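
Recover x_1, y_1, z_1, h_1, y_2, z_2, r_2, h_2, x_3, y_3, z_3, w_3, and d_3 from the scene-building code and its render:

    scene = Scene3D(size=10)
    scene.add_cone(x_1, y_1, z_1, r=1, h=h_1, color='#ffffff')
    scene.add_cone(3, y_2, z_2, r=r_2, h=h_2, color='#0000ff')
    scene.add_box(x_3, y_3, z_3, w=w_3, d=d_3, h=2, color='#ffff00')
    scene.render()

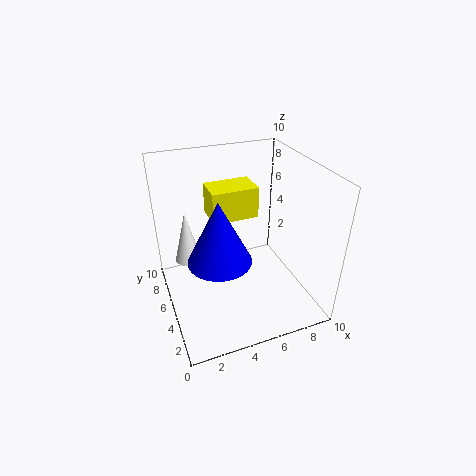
x_1 = 2; y_1 = 8; z_1 = 2; h_1 = 4; y_2 = 3; z_2 = 5; r_2 = 2; h_2 = 4; x_3 = 3; y_3 = 4; z_3 = 7; w_3 = 3; d_3 = 2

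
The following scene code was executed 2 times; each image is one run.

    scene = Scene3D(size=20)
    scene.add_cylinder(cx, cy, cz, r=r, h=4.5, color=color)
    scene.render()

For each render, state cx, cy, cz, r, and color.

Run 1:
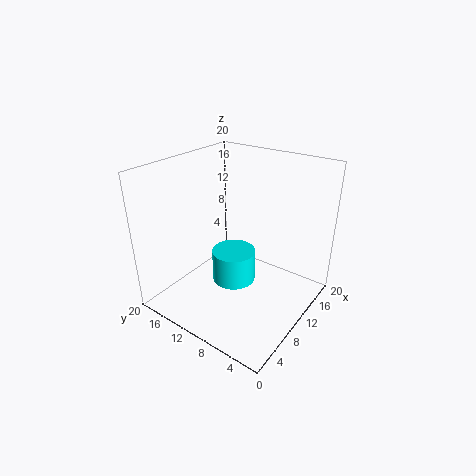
cx = 9
cy = 10
cz = 4
r = 3
color = 'cyan'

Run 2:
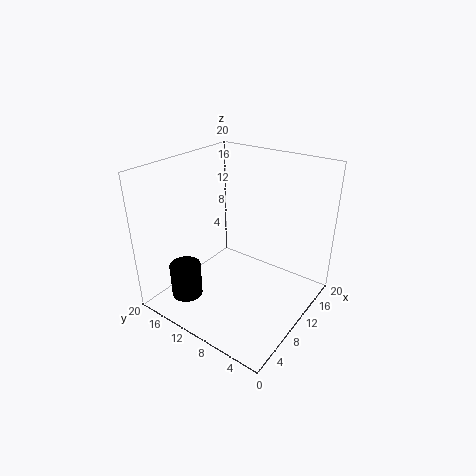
cx = 2.5
cy = 13
cz = 4
r = 2
color = 'black'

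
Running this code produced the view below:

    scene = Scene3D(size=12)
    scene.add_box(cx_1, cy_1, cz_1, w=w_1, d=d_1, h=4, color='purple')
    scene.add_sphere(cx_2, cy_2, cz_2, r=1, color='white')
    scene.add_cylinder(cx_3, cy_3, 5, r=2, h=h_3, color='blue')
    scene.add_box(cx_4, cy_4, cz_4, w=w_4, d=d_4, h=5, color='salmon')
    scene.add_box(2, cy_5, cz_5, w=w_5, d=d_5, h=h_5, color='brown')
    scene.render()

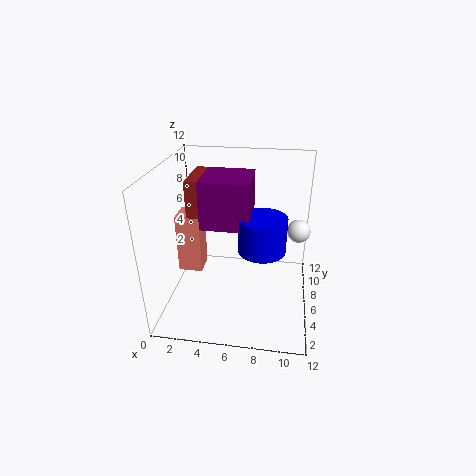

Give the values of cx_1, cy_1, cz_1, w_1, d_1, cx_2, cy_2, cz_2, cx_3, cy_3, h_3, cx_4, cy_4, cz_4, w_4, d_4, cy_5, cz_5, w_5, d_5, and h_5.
cx_1 = 3, cy_1 = 5, cz_1 = 7, w_1 = 4, d_1 = 4, cx_2 = 11, cy_2 = 8, cz_2 = 6, cx_3 = 8, cy_3 = 6, h_3 = 3, cx_4 = 1, cy_4 = 5, cz_4 = 3, w_4 = 2, d_4 = 2, cy_5 = 5, cz_5 = 8, w_5 = 2, d_5 = 4, h_5 = 3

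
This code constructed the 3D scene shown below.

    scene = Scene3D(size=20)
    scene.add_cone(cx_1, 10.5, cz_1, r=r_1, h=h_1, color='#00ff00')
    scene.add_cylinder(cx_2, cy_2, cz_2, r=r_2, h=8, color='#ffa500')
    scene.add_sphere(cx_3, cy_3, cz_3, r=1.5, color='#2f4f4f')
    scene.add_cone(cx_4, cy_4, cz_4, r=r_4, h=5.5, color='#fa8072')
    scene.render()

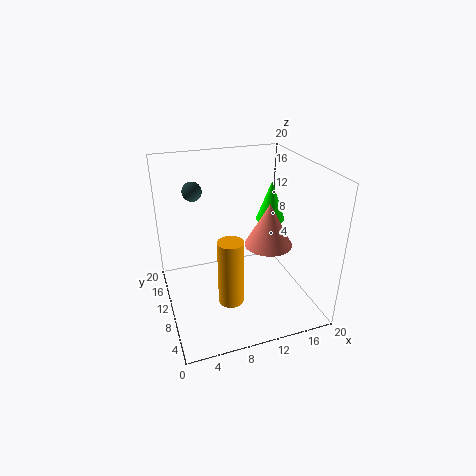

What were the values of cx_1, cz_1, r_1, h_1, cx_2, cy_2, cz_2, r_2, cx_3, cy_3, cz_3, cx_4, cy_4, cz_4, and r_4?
cx_1 = 15
cz_1 = 12
r_1 = 2
h_1 = 5.5
cx_2 = 6.5
cy_2 = 2.5
cz_2 = 6
r_2 = 1.5
cx_3 = 5.5
cy_3 = 18
cz_3 = 14.5
cx_4 = 12.5
cy_4 = 5.5
cz_4 = 11
r_4 = 3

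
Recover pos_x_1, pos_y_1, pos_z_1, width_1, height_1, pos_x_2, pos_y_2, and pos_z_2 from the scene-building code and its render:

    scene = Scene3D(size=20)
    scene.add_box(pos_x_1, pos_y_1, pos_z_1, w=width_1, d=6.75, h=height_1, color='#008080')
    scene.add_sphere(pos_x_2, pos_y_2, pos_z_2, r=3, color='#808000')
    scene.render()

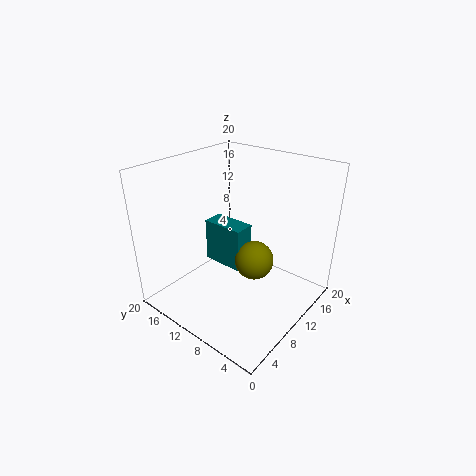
pos_x_1 = 12.25, pos_y_1 = 11.75, pos_z_1 = 2.25, width_1 = 3.25, height_1 = 7, pos_x_2 = 14, pos_y_2 = 10, pos_z_2 = 4.25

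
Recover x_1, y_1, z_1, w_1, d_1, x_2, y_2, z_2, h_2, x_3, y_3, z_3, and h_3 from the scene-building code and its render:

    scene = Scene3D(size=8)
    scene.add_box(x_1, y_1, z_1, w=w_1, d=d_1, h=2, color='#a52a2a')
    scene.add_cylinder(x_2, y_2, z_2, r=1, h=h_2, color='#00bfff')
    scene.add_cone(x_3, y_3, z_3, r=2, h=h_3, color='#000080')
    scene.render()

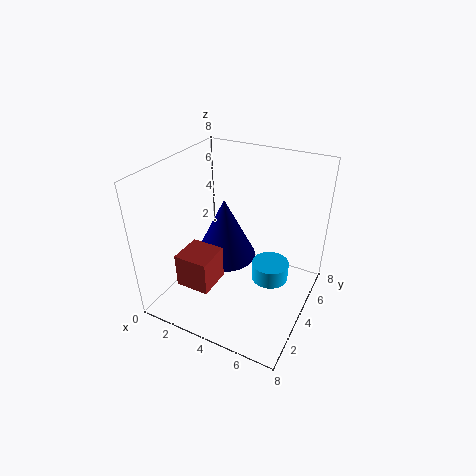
x_1 = 1, y_1 = 2, z_1 = 1, w_1 = 2, d_1 = 2, x_2 = 6, y_2 = 4, z_2 = 2, h_2 = 1, x_3 = 2, y_3 = 6, z_3 = 1, h_3 = 4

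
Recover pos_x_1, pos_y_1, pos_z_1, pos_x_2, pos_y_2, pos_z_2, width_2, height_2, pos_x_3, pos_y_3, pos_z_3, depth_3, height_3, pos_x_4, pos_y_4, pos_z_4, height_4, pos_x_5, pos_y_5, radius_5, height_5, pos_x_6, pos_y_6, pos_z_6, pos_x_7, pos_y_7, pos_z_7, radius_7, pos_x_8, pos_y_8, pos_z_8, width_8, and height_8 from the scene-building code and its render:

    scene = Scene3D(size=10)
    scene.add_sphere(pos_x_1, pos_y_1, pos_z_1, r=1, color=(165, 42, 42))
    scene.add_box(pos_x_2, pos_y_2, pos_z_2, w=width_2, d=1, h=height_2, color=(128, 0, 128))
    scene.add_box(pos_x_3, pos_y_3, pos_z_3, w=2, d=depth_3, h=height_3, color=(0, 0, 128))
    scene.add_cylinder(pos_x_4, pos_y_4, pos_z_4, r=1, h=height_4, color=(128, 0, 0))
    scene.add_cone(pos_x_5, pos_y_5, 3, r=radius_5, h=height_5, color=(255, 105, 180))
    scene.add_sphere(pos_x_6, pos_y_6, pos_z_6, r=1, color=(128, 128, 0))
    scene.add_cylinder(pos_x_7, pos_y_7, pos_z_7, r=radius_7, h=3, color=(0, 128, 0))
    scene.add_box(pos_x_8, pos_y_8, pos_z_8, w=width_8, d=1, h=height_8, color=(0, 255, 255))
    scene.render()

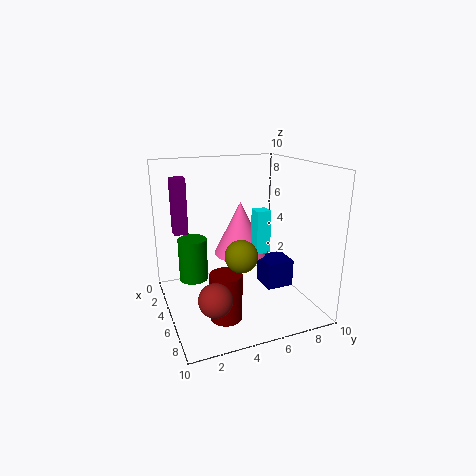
pos_x_1 = 9
pos_y_1 = 2
pos_z_1 = 3
pos_x_2 = 2
pos_y_2 = 1
pos_z_2 = 5
width_2 = 1
height_2 = 4
pos_x_3 = 4
pos_y_3 = 7
pos_z_3 = 1
depth_3 = 2
height_3 = 2
pos_x_4 = 8
pos_y_4 = 3
pos_z_4 = 1
height_4 = 3
pos_x_5 = 3
pos_y_5 = 6
radius_5 = 2
height_5 = 4
pos_x_6 = 8
pos_y_6 = 4
pos_z_6 = 5
pos_x_7 = 4
pos_y_7 = 2
pos_z_7 = 2
radius_7 = 1
pos_x_8 = 5
pos_y_8 = 6
pos_z_8 = 4
width_8 = 1
height_8 = 3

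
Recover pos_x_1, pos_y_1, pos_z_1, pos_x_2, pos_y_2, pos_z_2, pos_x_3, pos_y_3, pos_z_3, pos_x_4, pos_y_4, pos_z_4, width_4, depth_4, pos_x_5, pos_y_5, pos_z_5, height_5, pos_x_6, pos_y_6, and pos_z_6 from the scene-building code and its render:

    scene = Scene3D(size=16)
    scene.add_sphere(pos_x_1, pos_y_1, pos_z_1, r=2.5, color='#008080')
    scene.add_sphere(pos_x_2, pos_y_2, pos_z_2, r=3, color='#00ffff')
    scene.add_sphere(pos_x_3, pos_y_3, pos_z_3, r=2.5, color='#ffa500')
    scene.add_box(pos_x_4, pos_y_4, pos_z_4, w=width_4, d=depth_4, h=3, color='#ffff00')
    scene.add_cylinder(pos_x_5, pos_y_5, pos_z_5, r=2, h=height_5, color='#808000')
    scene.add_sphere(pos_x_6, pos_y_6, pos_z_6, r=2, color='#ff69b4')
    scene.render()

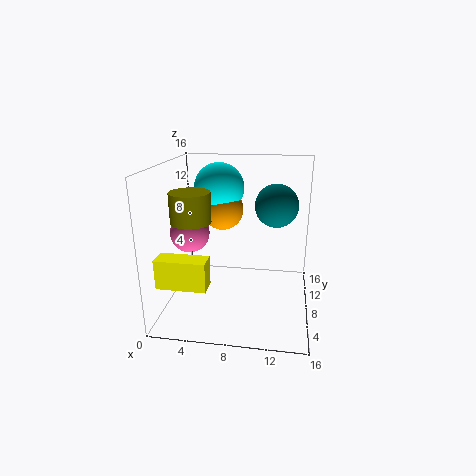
pos_x_1 = 12
pos_y_1 = 11
pos_z_1 = 11
pos_x_2 = 5
pos_y_2 = 12.5
pos_z_2 = 12.5
pos_x_3 = 5.5
pos_y_3 = 12
pos_z_3 = 10
pos_x_4 = 1
pos_y_4 = 1
pos_z_4 = 5
width_4 = 5
depth_4 = 2
pos_x_5 = 4
pos_y_5 = 4
pos_z_5 = 11
height_5 = 3
pos_x_6 = 3.5
pos_y_6 = 5
pos_z_6 = 9.5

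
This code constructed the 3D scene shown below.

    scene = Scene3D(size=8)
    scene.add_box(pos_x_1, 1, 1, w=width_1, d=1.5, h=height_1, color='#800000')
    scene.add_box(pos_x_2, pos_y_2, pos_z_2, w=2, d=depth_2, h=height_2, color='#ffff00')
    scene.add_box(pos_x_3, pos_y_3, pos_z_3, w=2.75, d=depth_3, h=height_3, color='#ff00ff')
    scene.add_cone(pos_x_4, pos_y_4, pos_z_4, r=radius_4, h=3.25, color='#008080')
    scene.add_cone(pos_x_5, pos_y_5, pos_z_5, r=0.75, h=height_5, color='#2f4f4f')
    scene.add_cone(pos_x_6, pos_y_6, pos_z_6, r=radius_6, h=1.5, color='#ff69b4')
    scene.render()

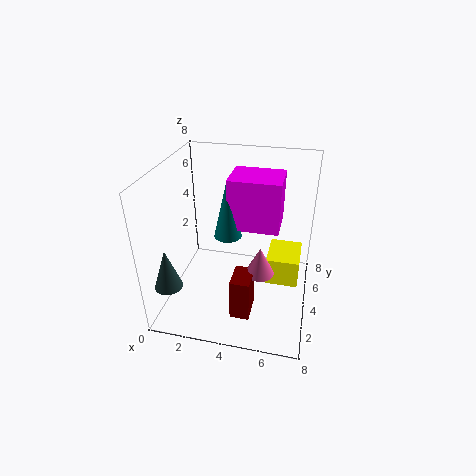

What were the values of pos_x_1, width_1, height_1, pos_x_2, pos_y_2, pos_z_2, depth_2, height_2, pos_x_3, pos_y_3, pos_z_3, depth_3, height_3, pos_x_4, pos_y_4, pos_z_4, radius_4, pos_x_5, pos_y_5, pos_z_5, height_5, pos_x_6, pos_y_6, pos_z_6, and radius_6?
pos_x_1 = 4.25, width_1 = 1, height_1 = 2.25, pos_x_2 = 5.5, pos_y_2 = 5, pos_z_2 = 0.25, depth_2 = 2.5, height_2 = 1.75, pos_x_3 = 3.5, pos_y_3 = 3.5, pos_z_3 = 4.75, depth_3 = 2.25, height_3 = 2.75, pos_x_4 = 3.5, pos_y_4 = 3.75, pos_z_4 = 4.25, radius_4 = 0.75, pos_x_5 = 0.75, pos_y_5 = 1.5, pos_z_5 = 2, height_5 = 2.25, pos_x_6 = 5.5, pos_y_6 = 2.5, pos_z_6 = 3, radius_6 = 0.75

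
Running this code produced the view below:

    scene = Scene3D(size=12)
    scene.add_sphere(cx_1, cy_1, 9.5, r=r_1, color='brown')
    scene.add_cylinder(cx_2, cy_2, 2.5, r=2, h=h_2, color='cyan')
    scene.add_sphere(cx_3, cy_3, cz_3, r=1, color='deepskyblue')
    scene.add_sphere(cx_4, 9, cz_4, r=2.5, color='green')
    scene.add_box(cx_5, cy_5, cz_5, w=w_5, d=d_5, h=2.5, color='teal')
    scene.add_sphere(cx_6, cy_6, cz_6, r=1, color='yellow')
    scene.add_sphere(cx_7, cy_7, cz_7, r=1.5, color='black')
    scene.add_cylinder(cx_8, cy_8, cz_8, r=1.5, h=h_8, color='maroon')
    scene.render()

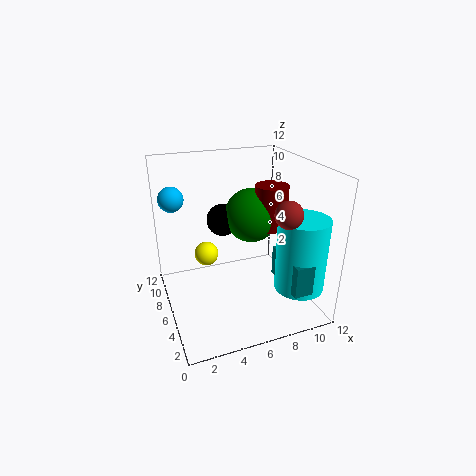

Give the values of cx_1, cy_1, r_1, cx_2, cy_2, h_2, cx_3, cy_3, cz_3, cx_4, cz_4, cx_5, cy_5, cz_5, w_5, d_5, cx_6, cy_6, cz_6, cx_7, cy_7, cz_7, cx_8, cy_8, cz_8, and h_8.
cx_1 = 8
cy_1 = 1.5
r_1 = 1
cx_2 = 10
cy_2 = 2.5
h_2 = 6
cx_3 = 1
cy_3 = 7.5
cz_3 = 9.5
cx_4 = 8.5
cz_4 = 6.5
cx_5 = 8.5
cy_5 = 0.5
cz_5 = 3
w_5 = 1.5
d_5 = 4
cx_6 = 3.5
cy_6 = 7
cz_6 = 4.5
cx_7 = 6
cy_7 = 10
cz_7 = 6
cx_8 = 10
cy_8 = 8
cz_8 = 5.5
h_8 = 4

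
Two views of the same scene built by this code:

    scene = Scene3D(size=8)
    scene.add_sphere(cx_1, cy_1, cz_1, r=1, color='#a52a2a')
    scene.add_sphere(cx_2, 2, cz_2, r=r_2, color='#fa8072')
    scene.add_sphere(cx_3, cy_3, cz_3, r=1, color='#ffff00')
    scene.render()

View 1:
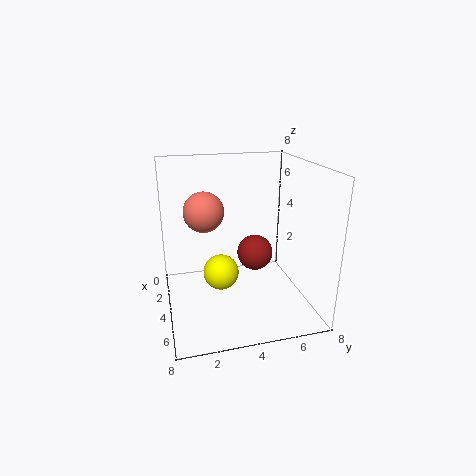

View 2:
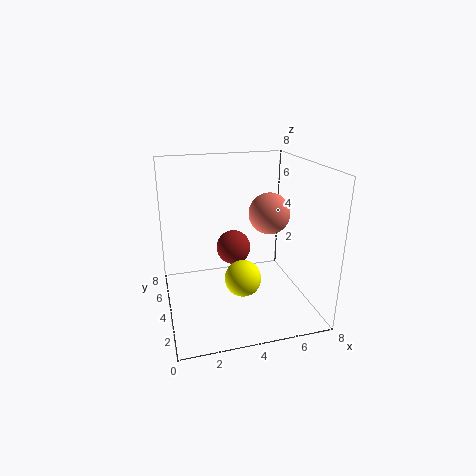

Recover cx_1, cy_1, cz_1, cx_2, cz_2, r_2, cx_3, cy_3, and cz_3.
cx_1 = 4, cy_1 = 5, cz_1 = 3, cx_2 = 5, cz_2 = 6, r_2 = 1, cx_3 = 4, cy_3 = 3, cz_3 = 2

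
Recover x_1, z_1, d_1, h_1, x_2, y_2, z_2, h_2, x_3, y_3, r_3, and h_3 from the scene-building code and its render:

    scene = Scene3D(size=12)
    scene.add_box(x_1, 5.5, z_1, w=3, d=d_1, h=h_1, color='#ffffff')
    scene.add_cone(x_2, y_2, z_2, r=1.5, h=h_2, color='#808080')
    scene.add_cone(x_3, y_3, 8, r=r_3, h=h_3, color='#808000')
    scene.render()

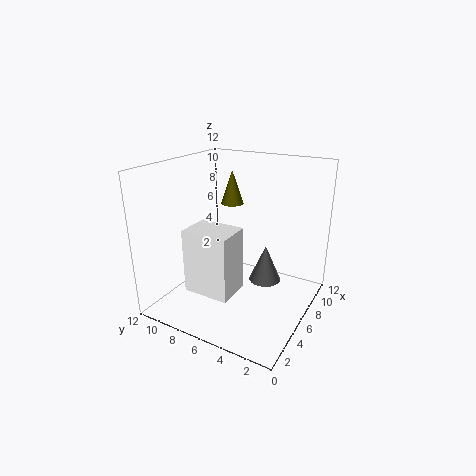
x_1 = 3, z_1 = 1.5, d_1 = 4, h_1 = 5.5, x_2 = 9.5, y_2 = 5, z_2 = 0.5, h_2 = 3.5, x_3 = 8.5, y_3 = 8, r_3 = 1, h_3 = 3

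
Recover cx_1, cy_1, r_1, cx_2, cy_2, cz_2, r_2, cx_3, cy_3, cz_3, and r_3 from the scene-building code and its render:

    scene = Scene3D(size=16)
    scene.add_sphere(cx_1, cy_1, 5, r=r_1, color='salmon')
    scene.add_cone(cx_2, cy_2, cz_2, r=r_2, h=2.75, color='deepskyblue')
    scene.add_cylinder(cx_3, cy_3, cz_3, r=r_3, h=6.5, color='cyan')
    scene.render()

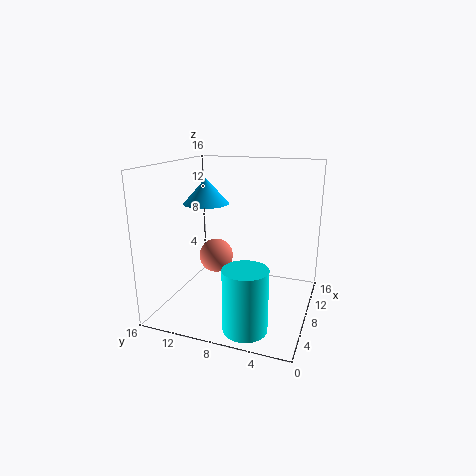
cx_1 = 9.25; cy_1 = 11.25; r_1 = 2; cx_2 = 7.5; cy_2 = 11.5; cz_2 = 11.75; r_2 = 2.5; cx_3 = 2.5; cy_3 = 5.25; cz_3 = 0.5; r_3 = 2.25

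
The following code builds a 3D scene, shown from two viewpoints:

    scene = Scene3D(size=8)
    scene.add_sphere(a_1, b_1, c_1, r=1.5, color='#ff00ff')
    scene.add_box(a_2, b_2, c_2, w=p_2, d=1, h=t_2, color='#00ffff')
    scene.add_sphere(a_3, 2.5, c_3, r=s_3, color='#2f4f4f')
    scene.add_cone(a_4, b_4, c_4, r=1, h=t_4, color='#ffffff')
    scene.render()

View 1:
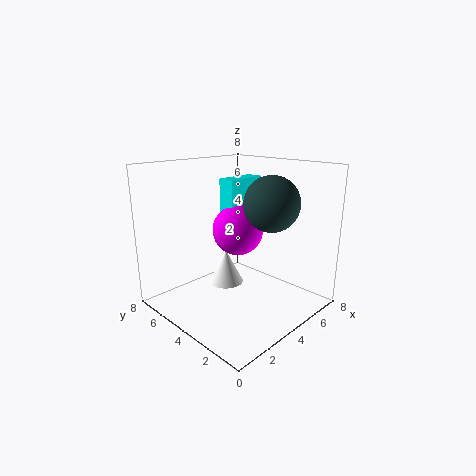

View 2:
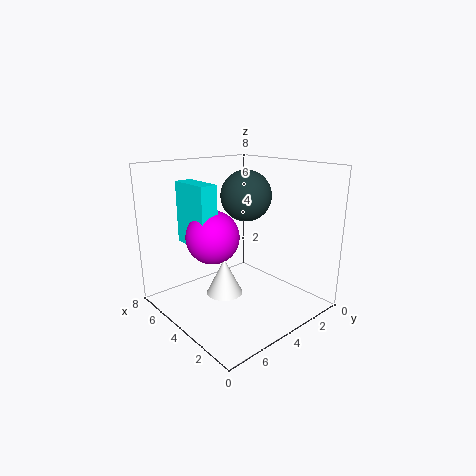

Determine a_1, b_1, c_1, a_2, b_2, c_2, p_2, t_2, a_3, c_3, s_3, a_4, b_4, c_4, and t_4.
a_1 = 5, b_1 = 5, c_1 = 4, a_2 = 4.5, b_2 = 5, c_2 = 3.5, p_2 = 2.5, t_2 = 3.5, a_3 = 5, c_3 = 6, s_3 = 1.5, a_4 = 4, b_4 = 5, c_4 = 1, t_4 = 2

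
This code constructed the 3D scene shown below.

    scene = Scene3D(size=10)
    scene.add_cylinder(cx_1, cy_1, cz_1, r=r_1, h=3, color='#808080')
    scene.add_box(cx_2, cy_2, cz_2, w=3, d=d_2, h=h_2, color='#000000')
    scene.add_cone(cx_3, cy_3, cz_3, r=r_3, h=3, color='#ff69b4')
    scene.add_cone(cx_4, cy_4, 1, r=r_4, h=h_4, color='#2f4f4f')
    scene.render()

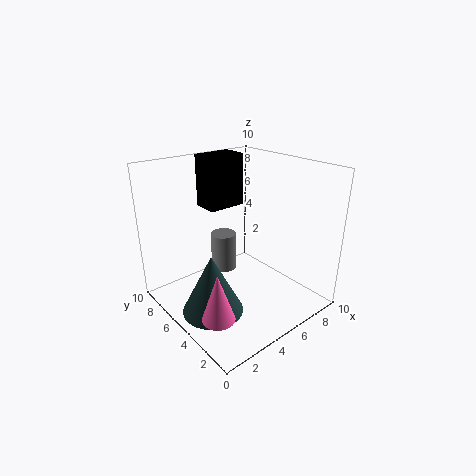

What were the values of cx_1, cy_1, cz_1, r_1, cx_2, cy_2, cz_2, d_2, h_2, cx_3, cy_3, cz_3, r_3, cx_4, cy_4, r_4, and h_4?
cx_1 = 6; cy_1 = 8; cz_1 = 1; r_1 = 1; cx_2 = 5; cy_2 = 8; cz_2 = 6; d_2 = 2; h_2 = 4; cx_3 = 1; cy_3 = 2; cz_3 = 2; r_3 = 1; cx_4 = 2; cy_4 = 4; r_4 = 2; h_4 = 4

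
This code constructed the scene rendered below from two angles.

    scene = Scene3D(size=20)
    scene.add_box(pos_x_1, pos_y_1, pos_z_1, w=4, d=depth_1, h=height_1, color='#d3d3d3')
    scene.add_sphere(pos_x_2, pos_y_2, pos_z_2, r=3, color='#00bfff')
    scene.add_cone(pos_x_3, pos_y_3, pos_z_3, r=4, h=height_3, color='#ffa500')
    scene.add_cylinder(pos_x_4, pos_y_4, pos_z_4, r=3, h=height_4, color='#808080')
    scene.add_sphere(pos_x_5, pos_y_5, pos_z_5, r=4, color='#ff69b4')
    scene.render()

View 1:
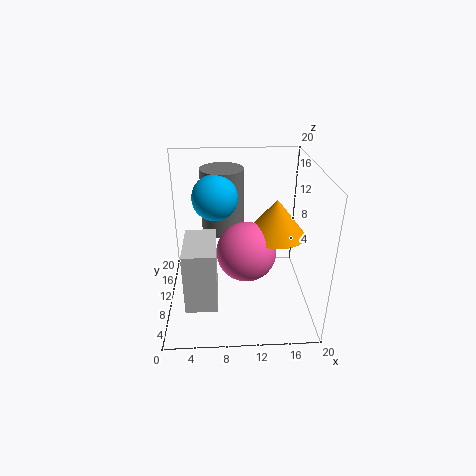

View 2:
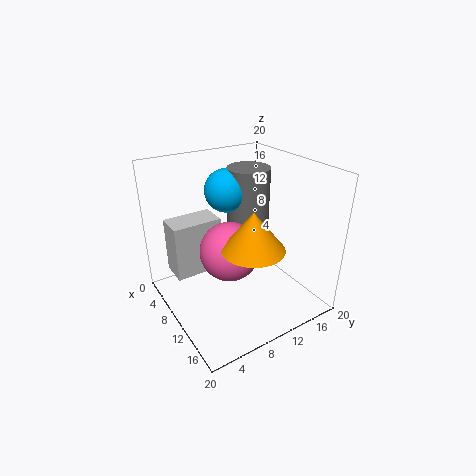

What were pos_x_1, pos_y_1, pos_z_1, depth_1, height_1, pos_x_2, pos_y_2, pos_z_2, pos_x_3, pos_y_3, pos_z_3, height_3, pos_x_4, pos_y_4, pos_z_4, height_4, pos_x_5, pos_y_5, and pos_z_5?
pos_x_1 = 3; pos_y_1 = 2; pos_z_1 = 4; depth_1 = 7; height_1 = 8; pos_x_2 = 7; pos_y_2 = 10; pos_z_2 = 16; pos_x_3 = 15; pos_y_3 = 9; pos_z_3 = 11; height_3 = 5; pos_x_4 = 8; pos_y_4 = 13; pos_z_4 = 10; height_4 = 9; pos_x_5 = 11; pos_y_5 = 8; pos_z_5 = 9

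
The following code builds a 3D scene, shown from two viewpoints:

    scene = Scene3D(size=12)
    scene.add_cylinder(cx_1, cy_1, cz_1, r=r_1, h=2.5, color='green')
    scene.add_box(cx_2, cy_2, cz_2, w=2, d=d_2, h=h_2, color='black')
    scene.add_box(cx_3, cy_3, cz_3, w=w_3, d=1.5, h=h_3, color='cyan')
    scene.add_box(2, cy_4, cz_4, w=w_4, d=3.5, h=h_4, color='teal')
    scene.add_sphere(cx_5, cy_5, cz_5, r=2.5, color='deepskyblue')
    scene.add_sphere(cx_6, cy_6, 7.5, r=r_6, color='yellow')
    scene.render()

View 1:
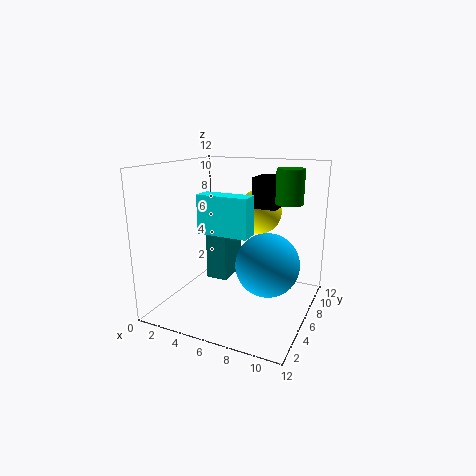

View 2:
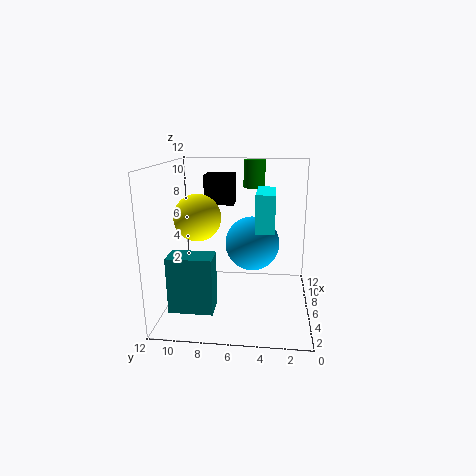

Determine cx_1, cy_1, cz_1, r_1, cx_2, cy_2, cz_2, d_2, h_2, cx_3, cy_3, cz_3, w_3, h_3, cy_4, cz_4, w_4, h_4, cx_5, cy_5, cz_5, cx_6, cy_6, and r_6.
cx_1 = 10.5, cy_1 = 5, cz_1 = 9.5, r_1 = 1, cx_2 = 7, cy_2 = 6.5, cz_2 = 8.5, d_2 = 2.5, h_2 = 2.5, cx_3 = 4, cy_3 = 3, cz_3 = 7, w_3 = 4, h_3 = 3, cy_4 = 7.5, cz_4 = 1, w_4 = 2, h_4 = 4.5, cx_5 = 9, cy_5 = 5, cz_5 = 4.5, cx_6 = 6.5, cy_6 = 9.5, r_6 = 2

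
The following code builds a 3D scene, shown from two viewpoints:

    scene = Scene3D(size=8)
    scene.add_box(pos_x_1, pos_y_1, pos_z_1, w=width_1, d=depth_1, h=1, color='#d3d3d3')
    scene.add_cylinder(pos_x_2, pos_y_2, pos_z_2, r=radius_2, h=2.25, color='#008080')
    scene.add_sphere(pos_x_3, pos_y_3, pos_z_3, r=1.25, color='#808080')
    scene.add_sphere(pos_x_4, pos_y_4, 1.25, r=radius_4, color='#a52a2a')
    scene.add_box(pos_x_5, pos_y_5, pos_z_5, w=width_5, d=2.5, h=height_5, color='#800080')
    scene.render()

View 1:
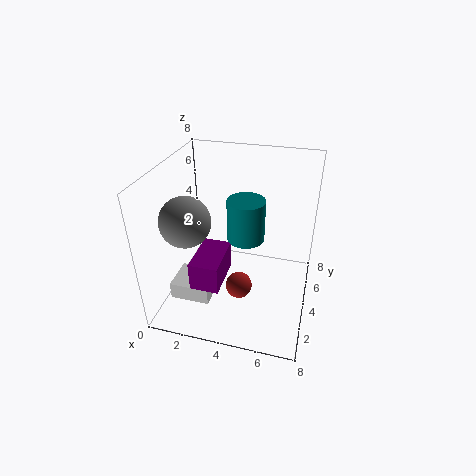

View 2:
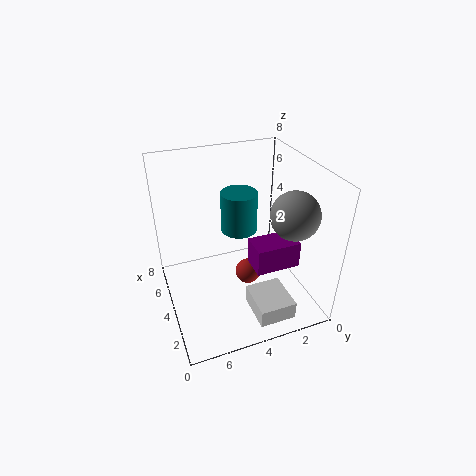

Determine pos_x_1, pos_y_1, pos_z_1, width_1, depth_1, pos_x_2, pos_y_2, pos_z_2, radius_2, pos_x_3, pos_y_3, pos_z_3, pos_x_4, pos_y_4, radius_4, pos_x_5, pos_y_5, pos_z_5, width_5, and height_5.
pos_x_1 = 0.5, pos_y_1 = 2, pos_z_1 = 0.5, width_1 = 2.25, depth_1 = 2, pos_x_2 = 4.5, pos_y_2 = 3.75, pos_z_2 = 4.25, radius_2 = 1, pos_x_3 = 2, pos_y_3 = 1.75, pos_z_3 = 6, pos_x_4 = 4.25, pos_y_4 = 3.25, radius_4 = 0.75, pos_x_5 = 2.25, pos_y_5 = 1, pos_z_5 = 2.5, width_5 = 1.5, height_5 = 1.5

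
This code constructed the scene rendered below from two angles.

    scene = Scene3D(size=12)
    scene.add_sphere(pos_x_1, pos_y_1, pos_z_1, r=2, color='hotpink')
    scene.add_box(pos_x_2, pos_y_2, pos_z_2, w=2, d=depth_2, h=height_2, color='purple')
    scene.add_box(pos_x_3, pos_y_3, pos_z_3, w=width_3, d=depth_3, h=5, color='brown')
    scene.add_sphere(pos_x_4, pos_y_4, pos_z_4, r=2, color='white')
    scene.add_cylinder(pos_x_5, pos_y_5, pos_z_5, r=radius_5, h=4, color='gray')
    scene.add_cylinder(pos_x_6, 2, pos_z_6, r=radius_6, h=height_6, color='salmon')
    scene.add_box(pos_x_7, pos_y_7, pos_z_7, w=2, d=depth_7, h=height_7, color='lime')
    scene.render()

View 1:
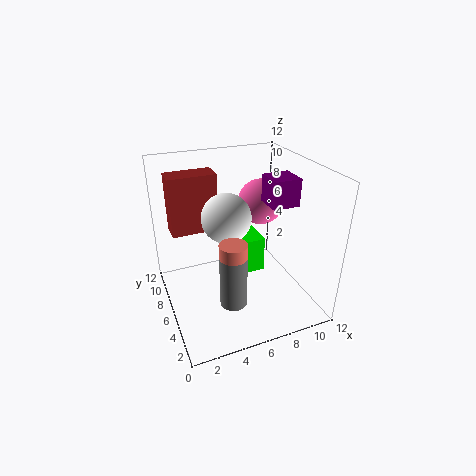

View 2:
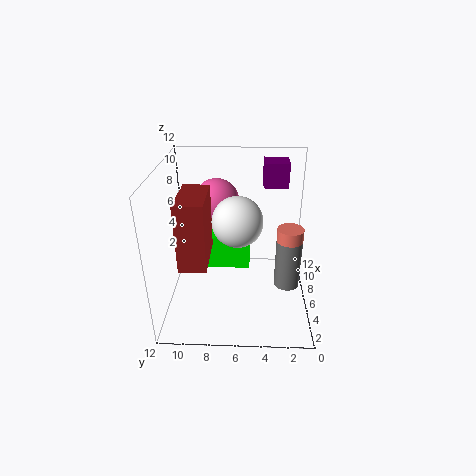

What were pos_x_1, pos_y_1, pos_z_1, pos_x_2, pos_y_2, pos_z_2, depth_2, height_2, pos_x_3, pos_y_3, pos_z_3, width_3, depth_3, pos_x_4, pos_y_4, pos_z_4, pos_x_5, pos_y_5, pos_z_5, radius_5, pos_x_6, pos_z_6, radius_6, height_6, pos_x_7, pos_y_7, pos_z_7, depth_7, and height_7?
pos_x_1 = 9
pos_y_1 = 8
pos_z_1 = 8
pos_x_2 = 7
pos_y_2 = 2
pos_z_2 = 10
depth_2 = 2
height_2 = 2
pos_x_3 = 1
pos_y_3 = 8
pos_z_3 = 6
width_3 = 4
depth_3 = 2
pos_x_4 = 5
pos_y_4 = 6
pos_z_4 = 8
pos_x_5 = 4
pos_y_5 = 2
pos_z_5 = 3
radius_5 = 1
pos_x_6 = 4
pos_z_6 = 5
radius_6 = 1
height_6 = 3
pos_x_7 = 6
pos_y_7 = 5
pos_z_7 = 3
depth_7 = 4
height_7 = 3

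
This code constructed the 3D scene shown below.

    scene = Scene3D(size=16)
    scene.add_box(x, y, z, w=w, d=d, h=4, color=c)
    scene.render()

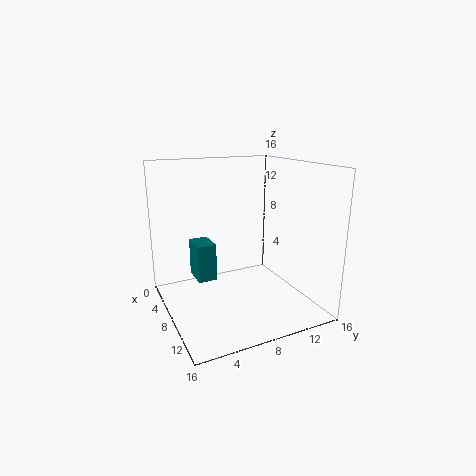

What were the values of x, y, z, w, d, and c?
x = 6; y = 3; z = 4; w = 3; d = 2; c = 'teal'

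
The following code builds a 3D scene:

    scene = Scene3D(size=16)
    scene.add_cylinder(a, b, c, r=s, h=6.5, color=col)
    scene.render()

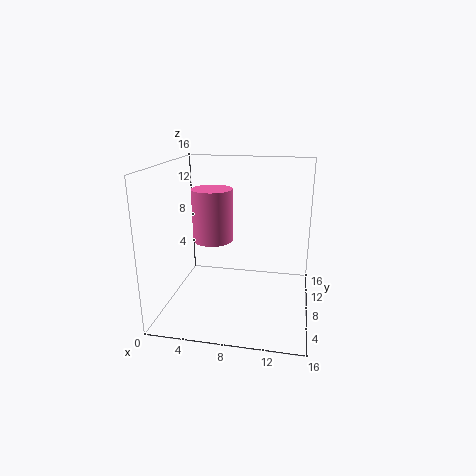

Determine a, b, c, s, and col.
a = 4, b = 12, c = 6, s = 2.5, col = 'hotpink'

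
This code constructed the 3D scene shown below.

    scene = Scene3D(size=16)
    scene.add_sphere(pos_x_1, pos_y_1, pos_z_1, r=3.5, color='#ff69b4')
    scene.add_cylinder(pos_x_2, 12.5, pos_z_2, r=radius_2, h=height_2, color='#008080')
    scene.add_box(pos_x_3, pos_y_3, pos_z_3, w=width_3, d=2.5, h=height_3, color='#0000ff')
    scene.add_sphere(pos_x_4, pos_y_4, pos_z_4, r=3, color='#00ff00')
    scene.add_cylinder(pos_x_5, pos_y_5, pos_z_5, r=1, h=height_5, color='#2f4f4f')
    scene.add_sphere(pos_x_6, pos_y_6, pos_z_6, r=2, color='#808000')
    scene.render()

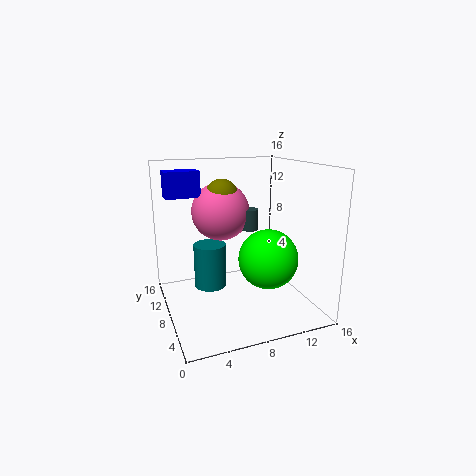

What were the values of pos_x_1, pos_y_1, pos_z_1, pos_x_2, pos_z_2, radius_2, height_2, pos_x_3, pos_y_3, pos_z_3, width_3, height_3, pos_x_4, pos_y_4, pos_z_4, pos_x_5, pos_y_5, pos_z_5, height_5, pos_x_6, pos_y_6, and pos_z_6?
pos_x_1 = 7.5, pos_y_1 = 12.5, pos_z_1 = 10, pos_x_2 = 6, pos_z_2 = 0.5, radius_2 = 2, height_2 = 5.5, pos_x_3 = 1, pos_y_3 = 12, pos_z_3 = 12, width_3 = 4, height_3 = 3, pos_x_4 = 9.5, pos_y_4 = 3.5, pos_z_4 = 7, pos_x_5 = 10.5, pos_y_5 = 10.5, pos_z_5 = 8, height_5 = 2.5, pos_x_6 = 7.5, pos_y_6 = 12, pos_z_6 = 12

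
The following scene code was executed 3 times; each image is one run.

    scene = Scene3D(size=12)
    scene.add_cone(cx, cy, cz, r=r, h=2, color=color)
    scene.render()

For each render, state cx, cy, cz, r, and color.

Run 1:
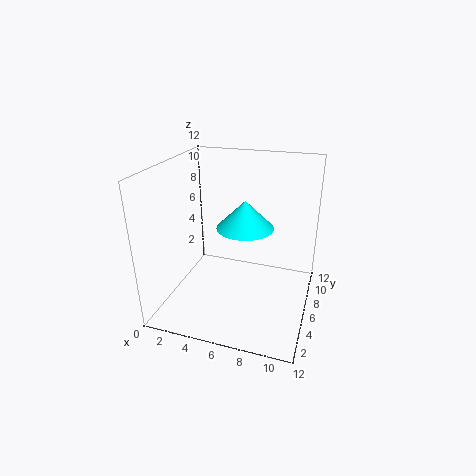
cx = 7.5; cy = 3; cz = 8.5; r = 2; color = 'cyan'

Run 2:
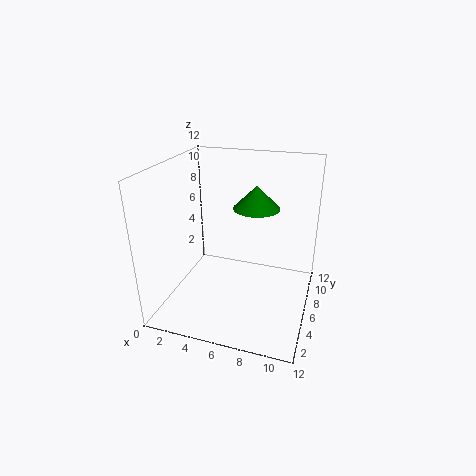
cx = 7; cy = 8; cz = 8; r = 2; color = 'green'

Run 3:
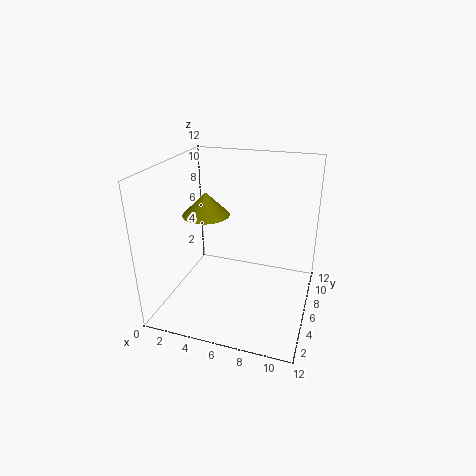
cx = 3; cy = 6.5; cz = 7.5; r = 2; color = 'olive'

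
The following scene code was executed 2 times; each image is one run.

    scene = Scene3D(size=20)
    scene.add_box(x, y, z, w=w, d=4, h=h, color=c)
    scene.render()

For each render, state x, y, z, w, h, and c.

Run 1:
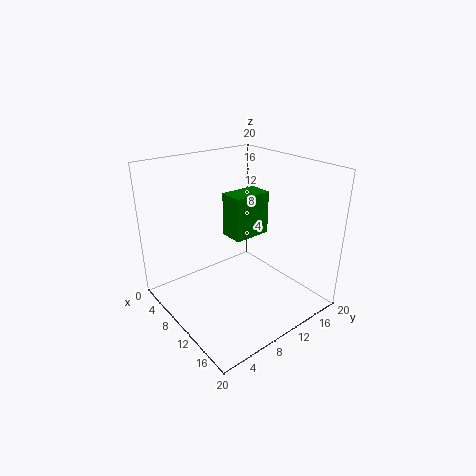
x = 16, y = 3.25, z = 15, w = 2.5, h = 4.5, c = 'green'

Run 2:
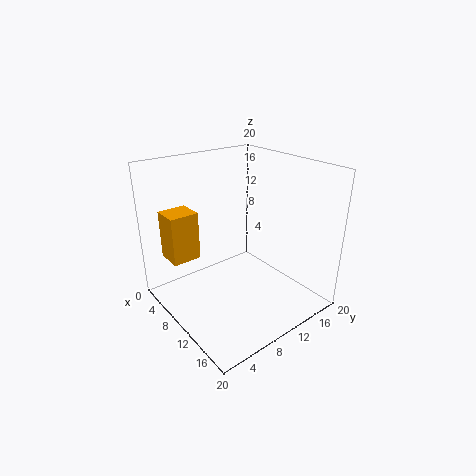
x = 3, y = 1.75, z = 7, w = 3.75, h = 6.75, c = 'orange'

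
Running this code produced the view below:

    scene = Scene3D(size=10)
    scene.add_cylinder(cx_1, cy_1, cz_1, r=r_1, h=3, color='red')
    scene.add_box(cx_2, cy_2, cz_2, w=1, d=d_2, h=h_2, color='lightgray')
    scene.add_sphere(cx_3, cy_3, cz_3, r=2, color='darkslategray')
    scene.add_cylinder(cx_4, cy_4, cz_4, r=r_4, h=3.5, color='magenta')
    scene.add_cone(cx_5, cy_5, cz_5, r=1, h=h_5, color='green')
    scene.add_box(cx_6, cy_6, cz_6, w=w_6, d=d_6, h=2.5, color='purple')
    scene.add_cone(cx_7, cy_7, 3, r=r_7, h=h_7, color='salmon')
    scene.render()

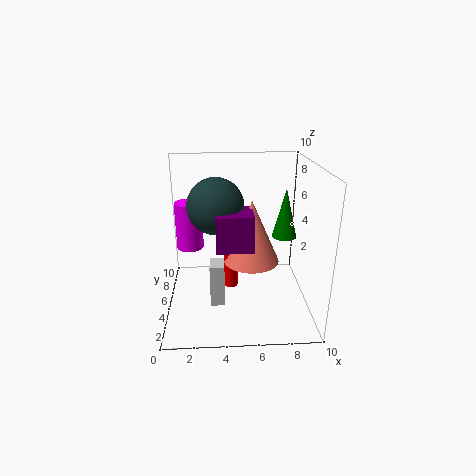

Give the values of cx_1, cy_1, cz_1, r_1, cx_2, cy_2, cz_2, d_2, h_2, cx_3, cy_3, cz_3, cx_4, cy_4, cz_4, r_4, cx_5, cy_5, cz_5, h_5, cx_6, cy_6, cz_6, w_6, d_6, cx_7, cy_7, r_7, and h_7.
cx_1 = 4.5
cy_1 = 5.5
cz_1 = 1
r_1 = 0.5
cx_2 = 3
cy_2 = 3.5
cz_2 = 0.5
d_2 = 1.5
h_2 = 3
cx_3 = 3.5
cy_3 = 6
cz_3 = 7
cx_4 = 1.5
cy_4 = 7
cz_4 = 3.5
r_4 = 1
cx_5 = 9
cy_5 = 8.5
cz_5 = 3.5
h_5 = 4
cx_6 = 3.5
cy_6 = 3.5
cz_6 = 4.5
w_6 = 2.5
d_6 = 2.5
cx_7 = 6
cy_7 = 5.5
r_7 = 2
h_7 = 4.5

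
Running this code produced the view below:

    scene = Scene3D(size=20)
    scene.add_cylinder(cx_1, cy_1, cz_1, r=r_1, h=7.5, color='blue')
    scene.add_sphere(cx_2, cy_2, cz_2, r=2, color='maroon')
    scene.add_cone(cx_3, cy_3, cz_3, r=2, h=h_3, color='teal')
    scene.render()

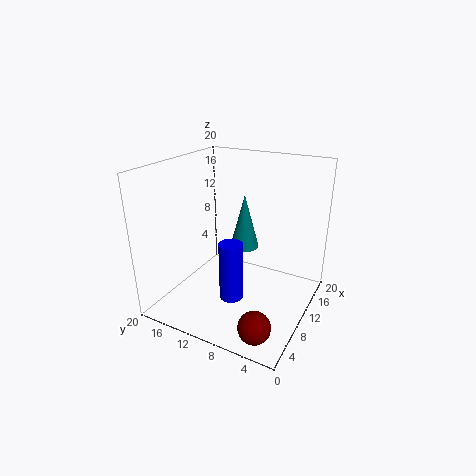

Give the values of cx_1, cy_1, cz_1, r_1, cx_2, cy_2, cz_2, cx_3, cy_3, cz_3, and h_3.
cx_1 = 4.5
cy_1 = 8
cz_1 = 4.5
r_1 = 1.5
cx_2 = 2
cy_2 = 3.5
cz_2 = 3
cx_3 = 11
cy_3 = 9.5
cz_3 = 8.5
h_3 = 7.5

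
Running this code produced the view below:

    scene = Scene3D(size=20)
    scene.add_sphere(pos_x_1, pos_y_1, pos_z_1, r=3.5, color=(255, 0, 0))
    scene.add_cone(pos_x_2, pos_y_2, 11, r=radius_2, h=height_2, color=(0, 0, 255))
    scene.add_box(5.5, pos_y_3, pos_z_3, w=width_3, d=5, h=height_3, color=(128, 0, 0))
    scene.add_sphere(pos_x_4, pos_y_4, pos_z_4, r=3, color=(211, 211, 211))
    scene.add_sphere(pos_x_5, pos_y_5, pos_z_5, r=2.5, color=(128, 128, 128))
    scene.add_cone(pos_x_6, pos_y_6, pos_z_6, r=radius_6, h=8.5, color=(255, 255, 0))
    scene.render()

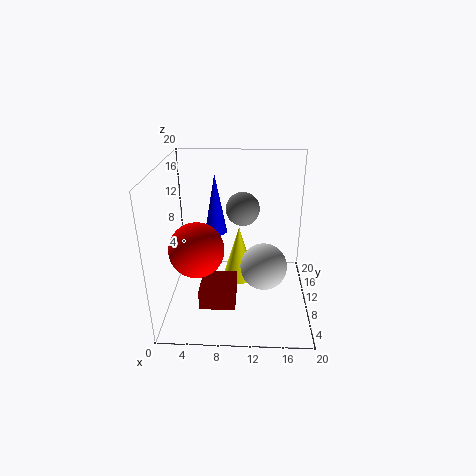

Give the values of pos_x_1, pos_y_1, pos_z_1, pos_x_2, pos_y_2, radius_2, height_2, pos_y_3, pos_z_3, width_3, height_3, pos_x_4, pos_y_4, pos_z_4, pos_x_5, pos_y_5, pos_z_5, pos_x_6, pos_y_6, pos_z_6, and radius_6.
pos_x_1 = 5, pos_y_1 = 5.5, pos_z_1 = 10.5, pos_x_2 = 7, pos_y_2 = 10, radius_2 = 1.5, height_2 = 8, pos_y_3 = 2, pos_z_3 = 4, width_3 = 4.5, height_3 = 2.5, pos_x_4 = 13.5, pos_y_4 = 6, pos_z_4 = 8, pos_x_5 = 10.5, pos_y_5 = 14.5, pos_z_5 = 12.5, pos_x_6 = 10, pos_y_6 = 13.5, pos_z_6 = 1.5, radius_6 = 2.5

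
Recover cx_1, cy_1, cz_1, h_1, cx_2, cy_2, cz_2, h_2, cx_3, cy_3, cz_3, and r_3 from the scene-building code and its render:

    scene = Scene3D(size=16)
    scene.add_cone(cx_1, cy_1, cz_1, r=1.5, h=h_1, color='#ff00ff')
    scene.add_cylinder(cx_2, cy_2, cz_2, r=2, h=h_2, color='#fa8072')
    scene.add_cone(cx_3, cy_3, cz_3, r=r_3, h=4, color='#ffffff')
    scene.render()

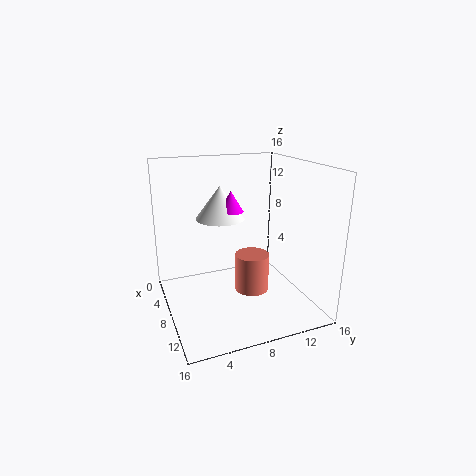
cx_1 = 4.5
cy_1 = 8.5
cz_1 = 10
h_1 = 2.5
cx_2 = 7.5
cy_2 = 10
cz_2 = 1
h_2 = 4.5
cx_3 = 3.5
cy_3 = 7.5
cz_3 = 9
r_3 = 3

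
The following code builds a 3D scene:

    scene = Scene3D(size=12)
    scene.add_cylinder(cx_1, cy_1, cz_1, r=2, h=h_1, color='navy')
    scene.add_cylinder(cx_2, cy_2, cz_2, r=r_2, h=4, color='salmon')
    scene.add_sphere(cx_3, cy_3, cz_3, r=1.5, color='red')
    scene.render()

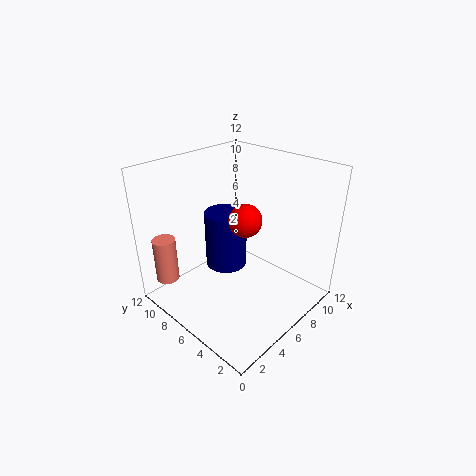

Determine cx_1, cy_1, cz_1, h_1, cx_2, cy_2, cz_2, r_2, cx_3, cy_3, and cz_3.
cx_1 = 8; cy_1 = 9.5; cz_1 = 1; h_1 = 5.5; cx_2 = 2; cy_2 = 11; cz_2 = 1.5; r_2 = 1; cx_3 = 8; cy_3 = 7; cz_3 = 6.5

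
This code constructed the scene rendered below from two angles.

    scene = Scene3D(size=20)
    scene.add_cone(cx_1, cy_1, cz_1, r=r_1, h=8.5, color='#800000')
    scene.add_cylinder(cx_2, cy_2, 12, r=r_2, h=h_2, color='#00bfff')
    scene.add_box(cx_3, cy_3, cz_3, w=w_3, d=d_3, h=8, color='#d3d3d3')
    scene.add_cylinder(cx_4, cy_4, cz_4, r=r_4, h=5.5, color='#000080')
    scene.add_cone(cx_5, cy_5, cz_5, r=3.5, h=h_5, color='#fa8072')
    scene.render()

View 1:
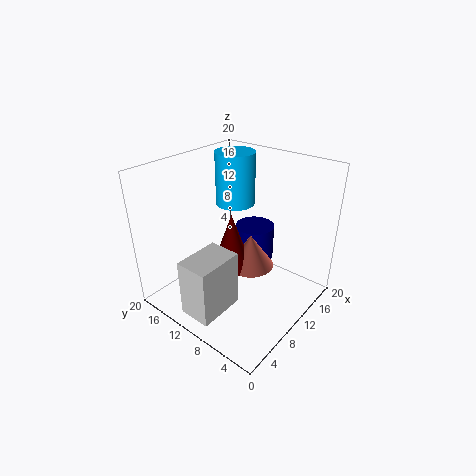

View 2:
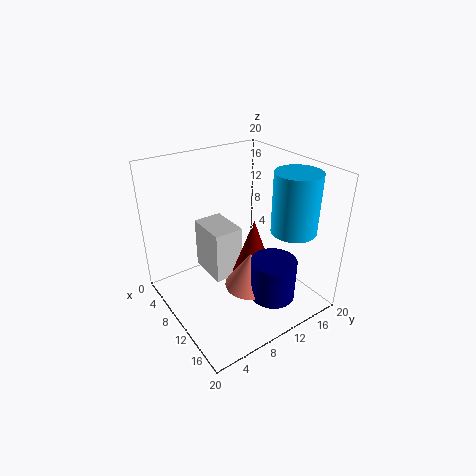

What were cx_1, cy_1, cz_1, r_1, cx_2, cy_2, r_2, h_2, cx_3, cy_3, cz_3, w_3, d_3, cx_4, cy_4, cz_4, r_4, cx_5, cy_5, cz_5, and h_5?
cx_1 = 11; cy_1 = 12; cz_1 = 4; r_1 = 3; cx_2 = 15.5; cy_2 = 15; r_2 = 3; h_2 = 8; cx_3 = 1; cy_3 = 8; cz_3 = 1.5; w_3 = 6.5; d_3 = 4.5; cx_4 = 16; cy_4 = 11.5; cz_4 = 3.5; r_4 = 3; cx_5 = 13; cy_5 = 10; cz_5 = 4; h_5 = 5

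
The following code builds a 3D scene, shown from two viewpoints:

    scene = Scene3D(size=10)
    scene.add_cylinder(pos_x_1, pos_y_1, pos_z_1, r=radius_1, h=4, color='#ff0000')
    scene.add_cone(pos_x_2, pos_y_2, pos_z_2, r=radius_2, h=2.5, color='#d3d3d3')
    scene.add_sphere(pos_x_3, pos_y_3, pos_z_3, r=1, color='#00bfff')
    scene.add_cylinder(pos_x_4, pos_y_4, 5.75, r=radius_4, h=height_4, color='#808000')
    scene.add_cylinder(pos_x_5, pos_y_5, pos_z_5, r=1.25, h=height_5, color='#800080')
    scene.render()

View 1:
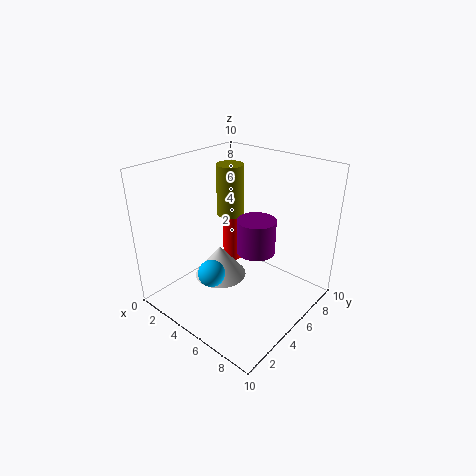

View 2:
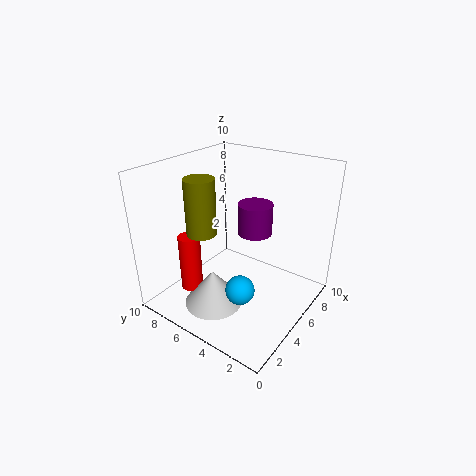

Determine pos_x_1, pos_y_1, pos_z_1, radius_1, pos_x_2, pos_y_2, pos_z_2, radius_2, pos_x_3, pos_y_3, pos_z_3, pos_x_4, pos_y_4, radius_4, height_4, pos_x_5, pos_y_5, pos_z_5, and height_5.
pos_x_1 = 2.5
pos_y_1 = 7.25
pos_z_1 = 1.5
radius_1 = 0.75
pos_x_2 = 2.75
pos_y_2 = 5.5
pos_z_2 = 0.75
radius_2 = 2
pos_x_3 = 3.5
pos_y_3 = 3.75
pos_z_3 = 2
pos_x_4 = 3
pos_y_4 = 6.5
radius_4 = 1
height_4 = 3.75
pos_x_5 = 6.75
pos_y_5 = 4.75
pos_z_5 = 4.75
height_5 = 2.25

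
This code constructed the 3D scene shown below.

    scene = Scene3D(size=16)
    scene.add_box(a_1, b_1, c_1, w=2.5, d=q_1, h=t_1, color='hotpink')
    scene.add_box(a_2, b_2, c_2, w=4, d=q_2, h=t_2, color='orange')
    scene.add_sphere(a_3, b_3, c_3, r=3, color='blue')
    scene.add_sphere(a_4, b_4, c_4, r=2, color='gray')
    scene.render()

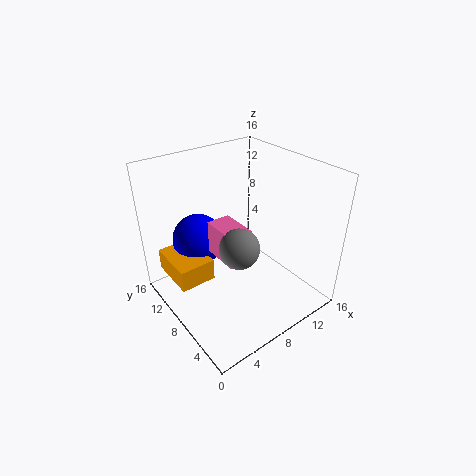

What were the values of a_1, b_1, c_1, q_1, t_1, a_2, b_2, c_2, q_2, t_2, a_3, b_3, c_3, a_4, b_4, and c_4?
a_1 = 4.5
b_1 = 4.5
c_1 = 7.5
q_1 = 4
t_1 = 3.5
a_2 = 1
b_2 = 8.5
c_2 = 3.5
q_2 = 5.5
t_2 = 2.5
a_3 = 5.5
b_3 = 12.5
c_3 = 6.5
a_4 = 5.5
b_4 = 4.5
c_4 = 9.5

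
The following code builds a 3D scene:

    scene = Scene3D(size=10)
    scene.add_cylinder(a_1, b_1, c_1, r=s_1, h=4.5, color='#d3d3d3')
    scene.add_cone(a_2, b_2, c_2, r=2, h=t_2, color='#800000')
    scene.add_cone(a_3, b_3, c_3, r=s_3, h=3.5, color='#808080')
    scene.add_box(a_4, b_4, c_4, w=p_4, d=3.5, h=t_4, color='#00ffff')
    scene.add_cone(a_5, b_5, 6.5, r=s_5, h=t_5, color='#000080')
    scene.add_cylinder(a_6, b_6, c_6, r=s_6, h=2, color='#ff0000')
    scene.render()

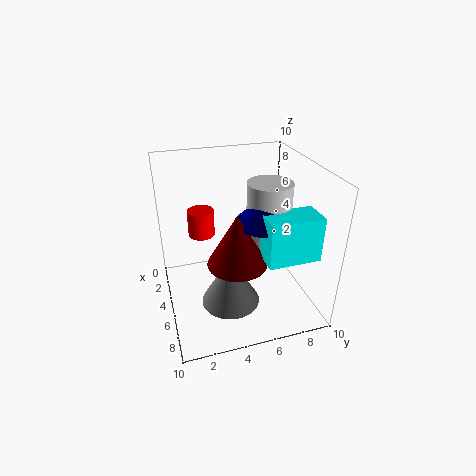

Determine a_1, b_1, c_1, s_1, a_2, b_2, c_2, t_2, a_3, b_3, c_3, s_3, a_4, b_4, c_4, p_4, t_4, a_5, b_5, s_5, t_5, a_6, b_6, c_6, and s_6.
a_1 = 5.5; b_1 = 7; c_1 = 4.5; s_1 = 1.5; a_2 = 6.5; b_2 = 4.5; c_2 = 4; t_2 = 3.5; a_3 = 6.5; b_3 = 4; c_3 = 1; s_3 = 2; a_4 = 6.5; b_4 = 6; c_4 = 4.5; p_4 = 2; t_4 = 3; a_5 = 6; b_5 = 6.5; s_5 = 2; t_5 = 2; a_6 = 2; b_6 = 3; c_6 = 4; s_6 = 1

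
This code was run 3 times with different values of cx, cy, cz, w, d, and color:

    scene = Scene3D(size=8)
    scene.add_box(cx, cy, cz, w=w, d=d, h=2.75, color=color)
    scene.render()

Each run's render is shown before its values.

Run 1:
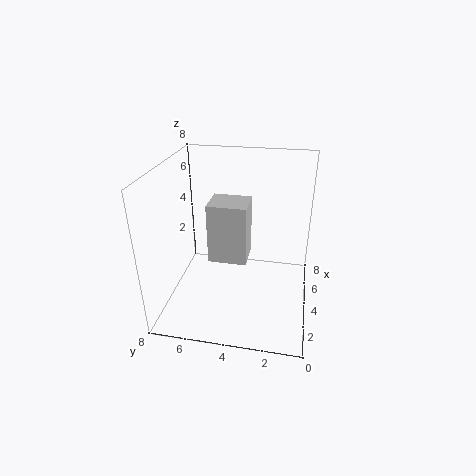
cx = 0.75, cy = 3, cz = 4.5, w = 1.5, d = 1.75, color = 'lightgray'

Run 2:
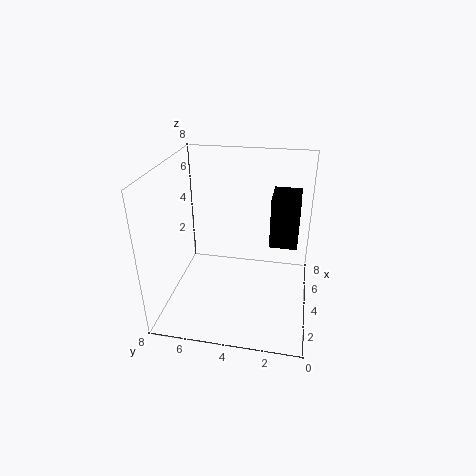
cx = 3.75, cy = 0.75, cz = 3.75, w = 2, d = 1.5, color = 'black'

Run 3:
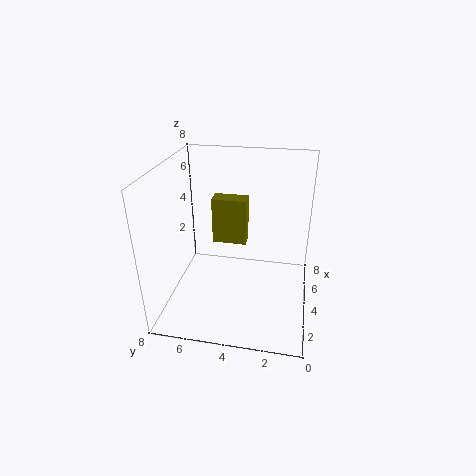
cx = 5, cy = 3.75, cz = 3, w = 1, d = 2, color = 'olive'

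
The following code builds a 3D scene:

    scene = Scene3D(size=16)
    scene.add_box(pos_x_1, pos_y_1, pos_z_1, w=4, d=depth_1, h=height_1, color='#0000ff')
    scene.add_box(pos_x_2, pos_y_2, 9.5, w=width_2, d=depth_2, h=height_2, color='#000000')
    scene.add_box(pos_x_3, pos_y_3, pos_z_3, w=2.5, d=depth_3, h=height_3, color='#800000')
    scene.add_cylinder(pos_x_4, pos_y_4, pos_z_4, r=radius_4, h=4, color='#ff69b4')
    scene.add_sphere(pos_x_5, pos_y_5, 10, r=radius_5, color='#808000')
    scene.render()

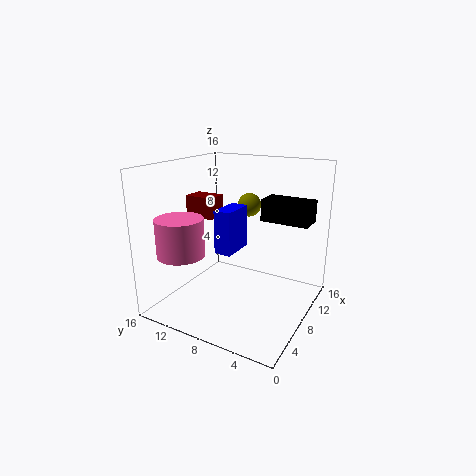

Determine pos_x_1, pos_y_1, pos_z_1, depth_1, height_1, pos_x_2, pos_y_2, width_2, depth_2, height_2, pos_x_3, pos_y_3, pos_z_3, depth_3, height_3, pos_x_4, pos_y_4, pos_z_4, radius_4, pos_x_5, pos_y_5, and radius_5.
pos_x_1 = 7, pos_y_1 = 8.5, pos_z_1 = 6, depth_1 = 2, height_1 = 5, pos_x_2 = 10.5, pos_y_2 = 1, width_2 = 3, depth_2 = 5.5, height_2 = 2.5, pos_x_3 = 8, pos_y_3 = 11.5, pos_z_3 = 9.5, depth_3 = 3.5, height_3 = 2.5, pos_x_4 = 3, pos_y_4 = 12, pos_z_4 = 7, radius_4 = 2.5, pos_x_5 = 14.5, pos_y_5 = 10, radius_5 = 1.5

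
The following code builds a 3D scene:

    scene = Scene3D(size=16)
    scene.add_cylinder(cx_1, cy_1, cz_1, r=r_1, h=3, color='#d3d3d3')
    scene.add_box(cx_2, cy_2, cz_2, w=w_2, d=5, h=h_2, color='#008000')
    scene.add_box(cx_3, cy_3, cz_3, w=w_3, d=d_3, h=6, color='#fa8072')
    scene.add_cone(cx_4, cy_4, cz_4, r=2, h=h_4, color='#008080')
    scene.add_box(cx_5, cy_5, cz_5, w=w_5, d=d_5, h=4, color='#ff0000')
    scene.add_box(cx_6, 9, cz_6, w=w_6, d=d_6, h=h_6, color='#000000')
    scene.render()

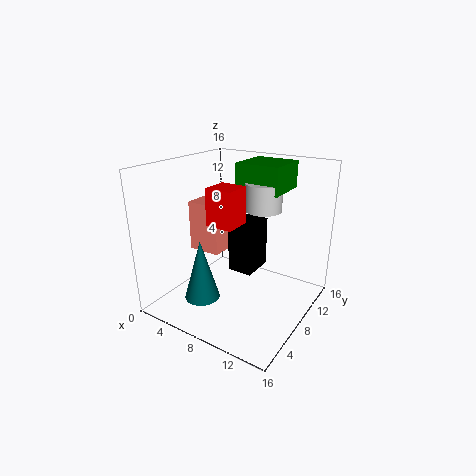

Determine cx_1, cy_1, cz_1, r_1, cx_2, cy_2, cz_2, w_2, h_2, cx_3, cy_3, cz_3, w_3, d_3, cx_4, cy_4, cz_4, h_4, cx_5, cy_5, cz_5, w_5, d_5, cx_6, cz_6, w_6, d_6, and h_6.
cx_1 = 10; cy_1 = 10; cz_1 = 11; r_1 = 2; cx_2 = 7; cy_2 = 9; cz_2 = 13; w_2 = 5; h_2 = 3; cx_3 = 1; cy_3 = 8; cz_3 = 5; w_3 = 4; d_3 = 4; cx_4 = 5; cy_4 = 5; cz_4 = 1; h_4 = 7; cx_5 = 6; cy_5 = 5; cz_5 = 10; w_5 = 3; d_5 = 3; cx_6 = 6; cz_6 = 3; w_6 = 3; d_6 = 4; h_6 = 6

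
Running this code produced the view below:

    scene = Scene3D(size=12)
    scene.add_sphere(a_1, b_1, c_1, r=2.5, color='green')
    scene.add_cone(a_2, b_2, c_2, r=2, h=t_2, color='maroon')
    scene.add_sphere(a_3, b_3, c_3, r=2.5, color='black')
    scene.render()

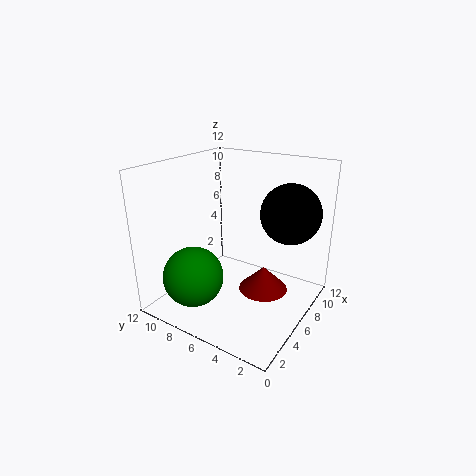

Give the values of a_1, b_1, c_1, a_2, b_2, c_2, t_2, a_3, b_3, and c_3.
a_1 = 3, b_1 = 8.5, c_1 = 3, a_2 = 6, b_2 = 3.5, c_2 = 2, t_2 = 2, a_3 = 8.5, b_3 = 2.5, c_3 = 8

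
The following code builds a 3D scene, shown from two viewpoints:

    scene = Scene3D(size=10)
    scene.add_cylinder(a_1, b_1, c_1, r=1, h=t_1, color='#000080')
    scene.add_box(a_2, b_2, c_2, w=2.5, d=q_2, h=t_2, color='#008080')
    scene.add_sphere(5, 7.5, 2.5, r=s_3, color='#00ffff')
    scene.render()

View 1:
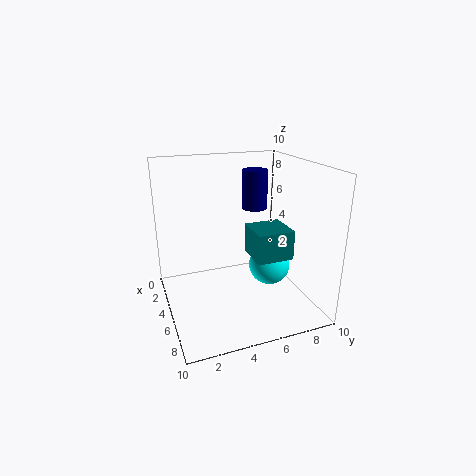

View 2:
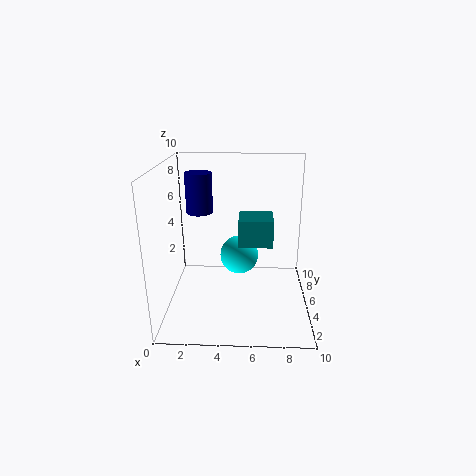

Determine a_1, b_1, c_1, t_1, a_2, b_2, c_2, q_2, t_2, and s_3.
a_1 = 2
b_1 = 7.5
c_1 = 6
t_1 = 3
a_2 = 5
b_2 = 5.5
c_2 = 4
q_2 = 2.5
t_2 = 2
s_3 = 1.5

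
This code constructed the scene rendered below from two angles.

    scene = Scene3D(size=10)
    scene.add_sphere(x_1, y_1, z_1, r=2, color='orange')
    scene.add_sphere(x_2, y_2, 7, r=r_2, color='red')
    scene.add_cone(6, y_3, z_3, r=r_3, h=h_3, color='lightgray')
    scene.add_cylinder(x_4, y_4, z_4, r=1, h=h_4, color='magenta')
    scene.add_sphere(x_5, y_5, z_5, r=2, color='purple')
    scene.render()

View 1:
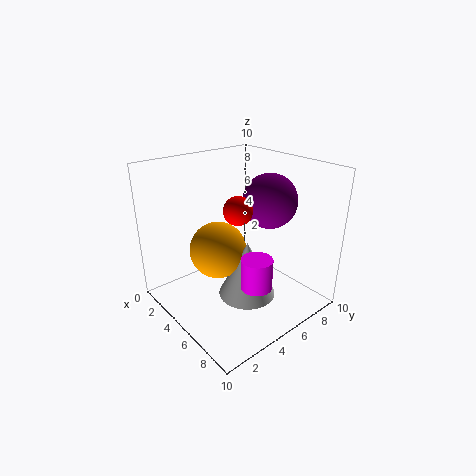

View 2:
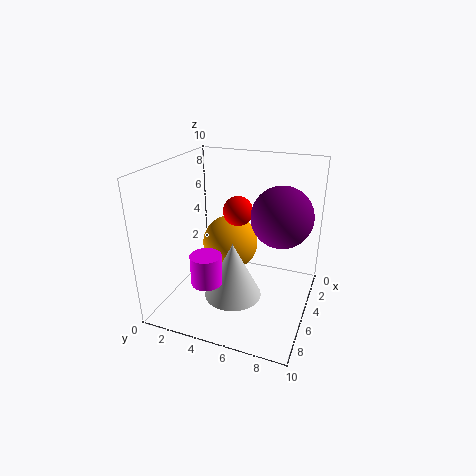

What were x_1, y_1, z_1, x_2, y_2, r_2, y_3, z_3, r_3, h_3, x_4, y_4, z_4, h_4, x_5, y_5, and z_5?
x_1 = 4
y_1 = 4
z_1 = 4
x_2 = 5
y_2 = 5
r_2 = 1
y_3 = 5
z_3 = 1
r_3 = 2
h_3 = 4
x_4 = 8
y_4 = 4
z_4 = 3
h_4 = 2
x_5 = 5
y_5 = 8
z_5 = 7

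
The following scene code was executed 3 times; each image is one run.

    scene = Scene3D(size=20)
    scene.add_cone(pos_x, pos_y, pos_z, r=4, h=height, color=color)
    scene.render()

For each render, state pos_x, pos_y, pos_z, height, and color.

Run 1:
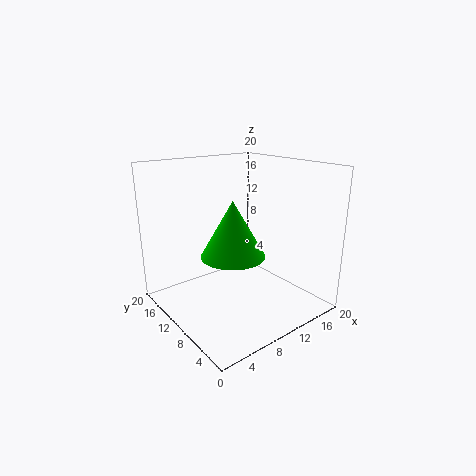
pos_x = 6.5; pos_y = 6.5; pos_z = 9.5; height = 7; color = 'lime'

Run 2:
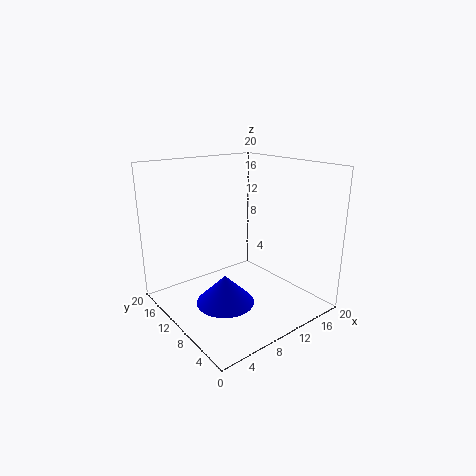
pos_x = 7; pos_y = 9; pos_z = 1.5; height = 4; color = 'blue'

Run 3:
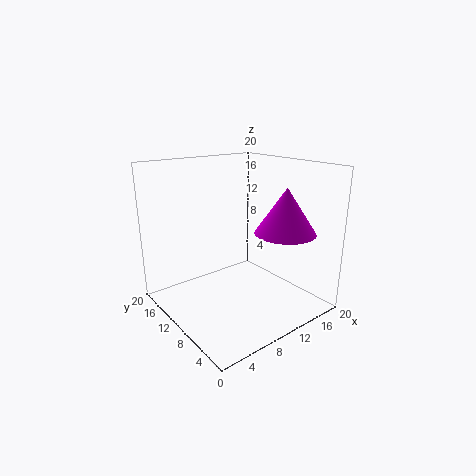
pos_x = 13.5; pos_y = 4.5; pos_z = 11.5; height = 6; color = 'magenta'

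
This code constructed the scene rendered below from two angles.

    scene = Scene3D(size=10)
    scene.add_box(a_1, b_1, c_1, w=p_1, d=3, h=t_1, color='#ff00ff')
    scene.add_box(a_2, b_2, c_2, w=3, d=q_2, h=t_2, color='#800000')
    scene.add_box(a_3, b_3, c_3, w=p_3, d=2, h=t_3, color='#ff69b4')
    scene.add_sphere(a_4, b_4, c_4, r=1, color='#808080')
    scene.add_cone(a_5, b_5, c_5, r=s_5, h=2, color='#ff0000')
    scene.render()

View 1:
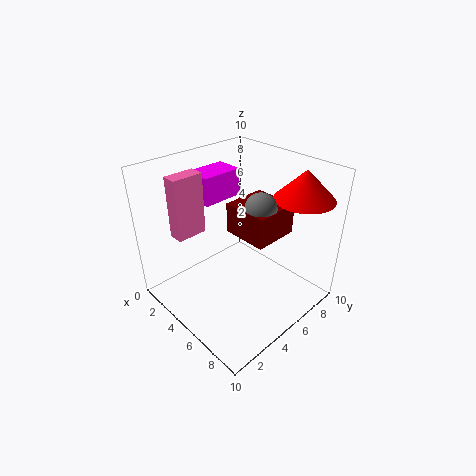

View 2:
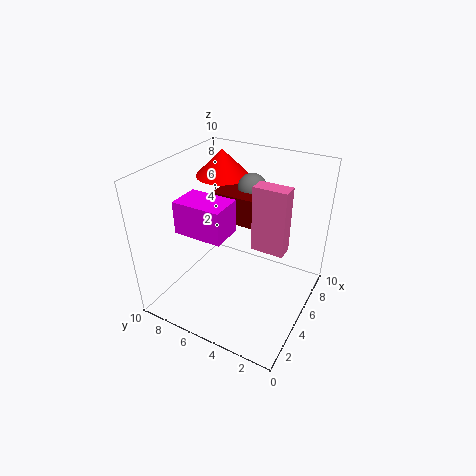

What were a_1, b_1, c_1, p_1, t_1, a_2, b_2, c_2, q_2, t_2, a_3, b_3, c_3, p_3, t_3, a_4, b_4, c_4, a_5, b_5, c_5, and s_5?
a_1 = 1; b_1 = 4; c_1 = 7; p_1 = 2; t_1 = 2; a_2 = 5; b_2 = 4; c_2 = 6; q_2 = 3; t_2 = 2; a_3 = 3; b_3 = 1; c_3 = 6; p_3 = 1; t_3 = 4; a_4 = 7; b_4 = 5; c_4 = 8; a_5 = 8; b_5 = 8; c_5 = 8; s_5 = 2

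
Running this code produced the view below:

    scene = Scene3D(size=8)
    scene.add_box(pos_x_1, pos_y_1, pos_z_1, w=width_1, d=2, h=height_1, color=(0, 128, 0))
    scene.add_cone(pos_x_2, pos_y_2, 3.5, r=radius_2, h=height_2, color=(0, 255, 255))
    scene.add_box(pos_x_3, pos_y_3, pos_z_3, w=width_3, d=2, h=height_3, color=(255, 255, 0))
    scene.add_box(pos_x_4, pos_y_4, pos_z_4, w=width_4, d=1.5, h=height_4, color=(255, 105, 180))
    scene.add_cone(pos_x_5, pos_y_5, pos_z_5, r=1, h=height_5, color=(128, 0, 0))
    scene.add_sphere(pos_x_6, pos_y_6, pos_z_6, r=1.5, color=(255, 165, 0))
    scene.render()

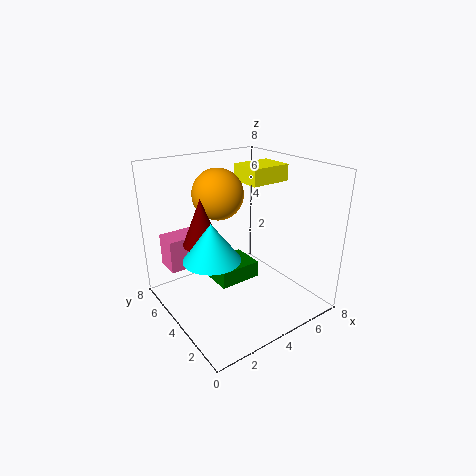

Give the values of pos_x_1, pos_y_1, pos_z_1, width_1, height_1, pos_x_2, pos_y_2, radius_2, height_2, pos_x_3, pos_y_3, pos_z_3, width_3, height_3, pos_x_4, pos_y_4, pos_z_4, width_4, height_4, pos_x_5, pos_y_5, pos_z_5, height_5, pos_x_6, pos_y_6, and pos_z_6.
pos_x_1 = 3
pos_y_1 = 4
pos_z_1 = 1
width_1 = 2.5
height_1 = 1
pos_x_2 = 2
pos_y_2 = 3.5
radius_2 = 1.5
height_2 = 2
pos_x_3 = 5.5
pos_y_3 = 4.5
pos_z_3 = 6.5
width_3 = 2.5
height_3 = 1
pos_x_4 = 1
pos_y_4 = 6.5
pos_z_4 = 1.5
width_4 = 2.5
height_4 = 2
pos_x_5 = 2
pos_y_5 = 4.5
pos_z_5 = 4
height_5 = 2.5
pos_x_6 = 4
pos_y_6 = 6
pos_z_6 = 6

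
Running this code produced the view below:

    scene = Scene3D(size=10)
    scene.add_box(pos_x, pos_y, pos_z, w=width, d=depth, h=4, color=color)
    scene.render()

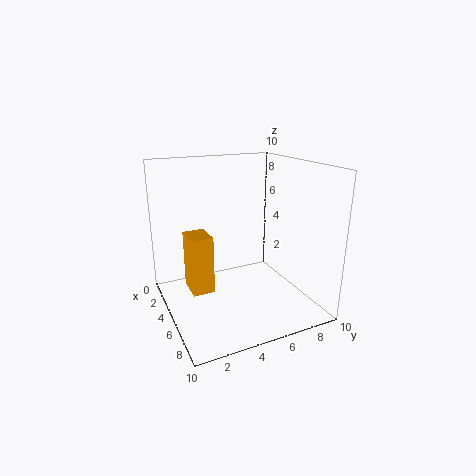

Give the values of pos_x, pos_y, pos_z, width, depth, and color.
pos_x = 3.5
pos_y = 1.5
pos_z = 1.5
width = 2
depth = 1.5
color = 'orange'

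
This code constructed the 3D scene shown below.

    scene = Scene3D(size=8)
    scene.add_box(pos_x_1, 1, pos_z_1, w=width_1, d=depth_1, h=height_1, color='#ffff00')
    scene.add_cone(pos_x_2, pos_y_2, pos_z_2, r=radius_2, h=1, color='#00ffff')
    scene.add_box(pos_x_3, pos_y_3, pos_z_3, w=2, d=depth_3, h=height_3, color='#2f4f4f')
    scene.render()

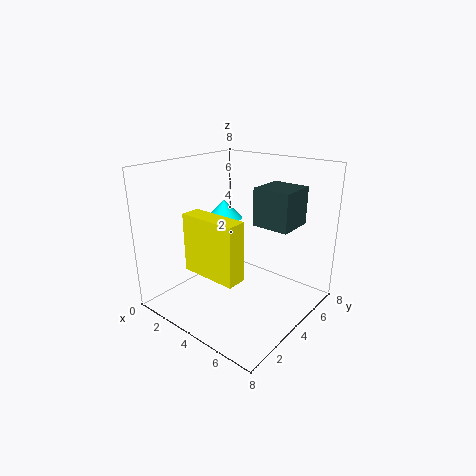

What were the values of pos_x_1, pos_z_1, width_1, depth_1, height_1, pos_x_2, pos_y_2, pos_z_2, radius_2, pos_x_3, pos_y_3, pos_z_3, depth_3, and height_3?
pos_x_1 = 3; pos_z_1 = 3; width_1 = 3; depth_1 = 1; height_1 = 3; pos_x_2 = 3; pos_y_2 = 4; pos_z_2 = 5; radius_2 = 1; pos_x_3 = 5; pos_y_3 = 4; pos_z_3 = 5; depth_3 = 2; height_3 = 2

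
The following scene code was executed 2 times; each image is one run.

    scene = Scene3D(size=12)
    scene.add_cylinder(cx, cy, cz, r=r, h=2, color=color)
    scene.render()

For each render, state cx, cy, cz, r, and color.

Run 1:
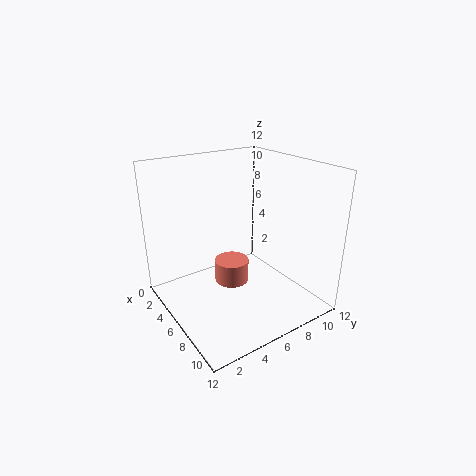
cx = 5; cy = 6; cz = 1.5; r = 1.5; color = 'salmon'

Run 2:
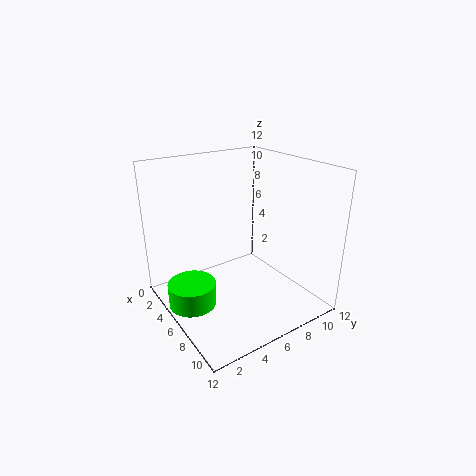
cx = 5; cy = 2; cz = 0.5; r = 2; color = 'lime'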